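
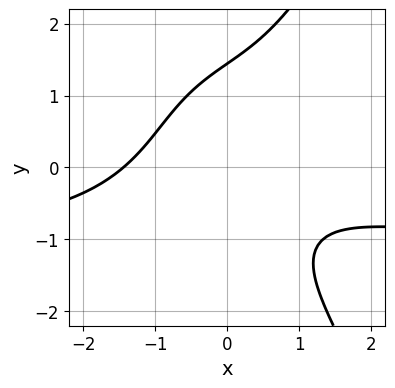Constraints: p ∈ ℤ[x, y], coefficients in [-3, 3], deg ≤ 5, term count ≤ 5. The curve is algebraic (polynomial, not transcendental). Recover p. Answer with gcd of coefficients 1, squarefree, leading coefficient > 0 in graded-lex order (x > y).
x^3*y + x^3 - y^3 + 3*x*y + 3

The degree is 4 — no degree-3 curve has this shape.
Putting this together gives p.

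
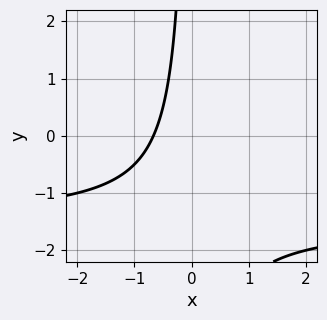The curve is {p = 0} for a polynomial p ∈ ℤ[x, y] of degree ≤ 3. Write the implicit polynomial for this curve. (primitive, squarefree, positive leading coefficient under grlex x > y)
First, deg p = 2. A generic line meets the curve in up to 2 points.
Next, against the integer gridlines: it misses every integer gridline on the y-axis.
Finally, fitting integer coefficients to these (and the overall shape) gives p.

2*x*y + 3*x + 2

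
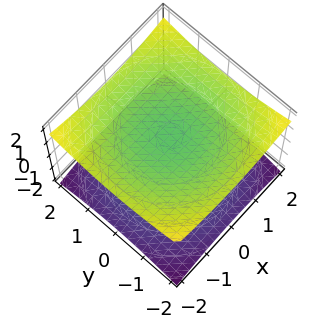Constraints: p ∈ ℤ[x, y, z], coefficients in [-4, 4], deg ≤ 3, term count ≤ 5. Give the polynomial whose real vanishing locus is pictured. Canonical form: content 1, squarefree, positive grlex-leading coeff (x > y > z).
x^2 + y^2 - 3*z^2 + 3

First, there are 2 components.
Next, the degree is 2 — two sheets facing apart; a quadric.
Then, symmetry: the z-axis is an axis of rotation, so x and y enter only as x² + y²; it's symmetric under z → −z, forcing even powers of z.
Next, observable constraints: the surface avoids every integer y-axis point in the box; no x-intercept at any integer in the box; the z-axis gridline crossings are at z ∈ {-1, 1}.
Finally, solving for integer coefficients yields p as stated.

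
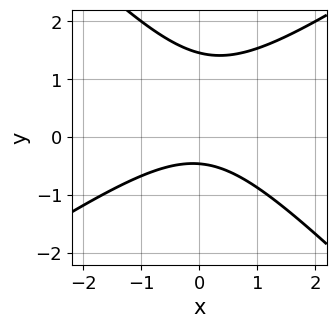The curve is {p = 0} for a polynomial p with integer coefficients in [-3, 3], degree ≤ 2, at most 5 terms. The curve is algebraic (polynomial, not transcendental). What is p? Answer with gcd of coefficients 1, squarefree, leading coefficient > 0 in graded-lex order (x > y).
The degree is 2 — no degree-1 curve has this shape.
Reading off the gridlines: it misses every integer gridline on the x-axis.
Fitting integer coefficients to these (and the overall shape) gives p.

2*x^2 - x*y - 3*y^2 + 3*y + 2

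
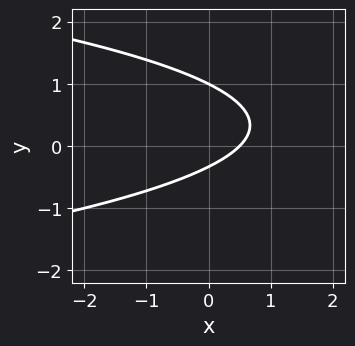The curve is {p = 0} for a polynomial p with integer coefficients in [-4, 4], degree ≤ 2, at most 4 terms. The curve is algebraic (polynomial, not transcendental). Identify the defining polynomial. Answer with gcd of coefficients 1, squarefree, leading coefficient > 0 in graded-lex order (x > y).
3*y^2 + 2*x - 2*y - 1

1. The degree is 2 — no degree-1 curve has this shape.
2. From the visible intercepts: it meets the y-axis at y = 1 (among the integer gridlines).
3. Solving for integer coefficients yields p as stated.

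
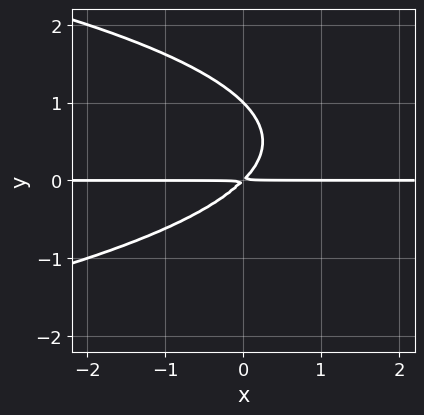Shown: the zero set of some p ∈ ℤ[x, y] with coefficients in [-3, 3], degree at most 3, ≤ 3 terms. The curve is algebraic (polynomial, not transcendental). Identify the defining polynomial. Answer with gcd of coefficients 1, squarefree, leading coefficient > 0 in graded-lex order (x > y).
y^3 + x*y - y^2

1. deg p = 3. A generic line meets the curve in up to 3 points.
2. From the axis intercepts and sections: every point of the x-axis in the box is on the curve; it meets the y-axis at y = 1 (among the integer gridlines).
3. Putting this together gives p.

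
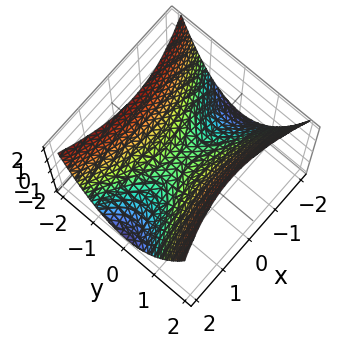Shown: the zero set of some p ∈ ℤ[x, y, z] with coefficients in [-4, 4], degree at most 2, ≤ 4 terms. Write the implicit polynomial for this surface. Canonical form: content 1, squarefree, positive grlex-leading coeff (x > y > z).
x^2 - 3*y^2 + 3*z

First, degree: a hyperbolic paraboloid; a quadric, so deg p = 2.
Then, symmetries: the y ↦ −y reflection is a symmetry, so y appears only in even powers; it's symmetric under x → −x, forcing even powers of x.
Next, from the visible intercepts: it crosses the x-axis at the gridline x = 0; it meets the y-axis at y = 0 (among the integer gridlines); one z-axis crossing is at z = 0.
Finally, these observations pin down the coefficients.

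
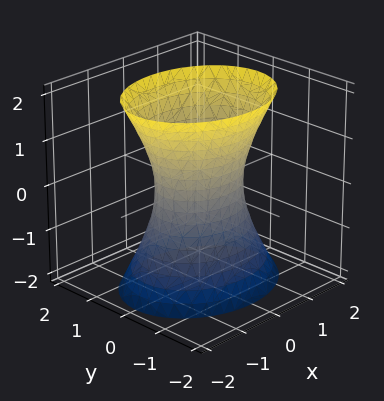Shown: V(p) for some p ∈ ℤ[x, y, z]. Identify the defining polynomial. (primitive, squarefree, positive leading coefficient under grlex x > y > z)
First, the degree is 2 — an hourglass — one-sheet hyperboloid; a quadric.
Then, symmetries: the y ↦ −y reflection is a symmetry, so y appears only in even powers; the z ↦ −z reflection is a symmetry, so z appears only in even powers; it's symmetric under x → −x, forcing even powers of x.
Then, against the integer gridlines: no z-intercept at any integer in the box; among the integer gridlines, it crosses the x-axis at x ∈ {-1, 1}.
Finally, together with the visible shape, these determine p as stated.

2*x^2 + 3*y^2 - z^2 - 2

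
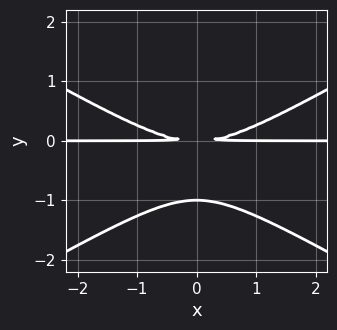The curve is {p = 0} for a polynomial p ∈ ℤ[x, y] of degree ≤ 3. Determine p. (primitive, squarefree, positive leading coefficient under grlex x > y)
x^2*y - 3*y^3 - 3*y^2

1. Degree: the shape is more complex than any degree-2 curve, so deg p = 3.
2. Symmetries: the x ↦ −x reflection is a symmetry, so x appears only in even powers.
3. Observable constraints: every point of the x-axis in the box is on the curve; it meets the y-axis at y = -1 (among the integer gridlines).
4. Assembling these constraints gives the stated polynomial.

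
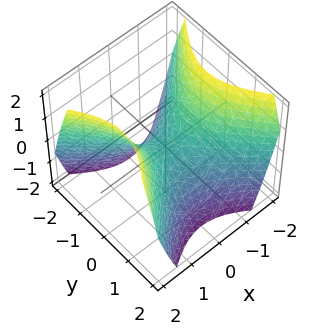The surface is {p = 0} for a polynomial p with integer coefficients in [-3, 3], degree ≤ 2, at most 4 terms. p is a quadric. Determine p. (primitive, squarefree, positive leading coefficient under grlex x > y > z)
x^2 - y^2 - z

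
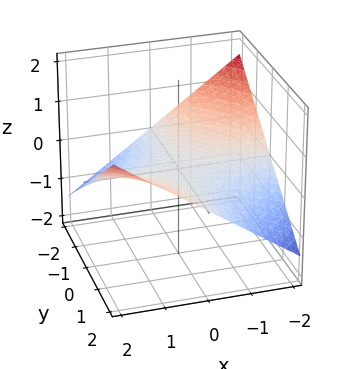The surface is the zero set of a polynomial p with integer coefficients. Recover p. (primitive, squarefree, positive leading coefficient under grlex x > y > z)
(a) deg p = 2. A hyperbolic paraboloid; a quadric.
(b) Reading off the gridlines: it crosses the z-axis at the gridline z = 0; every point of the y-axis in the box is on the surface; every point of the x-axis in the box is on the surface.
(c) Together with the visible shape, these determine p as stated.

x*y - 3*z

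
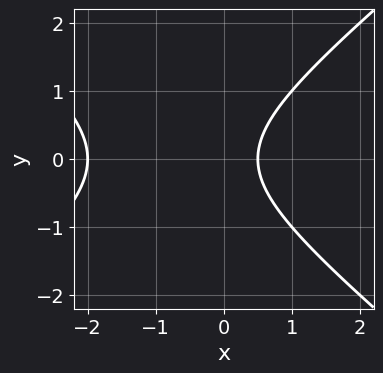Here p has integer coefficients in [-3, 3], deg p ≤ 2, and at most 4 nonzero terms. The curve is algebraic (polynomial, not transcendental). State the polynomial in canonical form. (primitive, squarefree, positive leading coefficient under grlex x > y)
First, the degree is 2 — a generic line meets the curve in up to 2 points.
Next, symmetries: it's symmetric under y → −y, forcing even powers of y.
Then, from the visible intercepts: no y-intercept at any integer in the box; it meets the x-axis at x = -2 (among the integer gridlines).
Finally, the integer polynomial consistent with all of this is the stated p.

2*x^2 - 3*y^2 + 3*x - 2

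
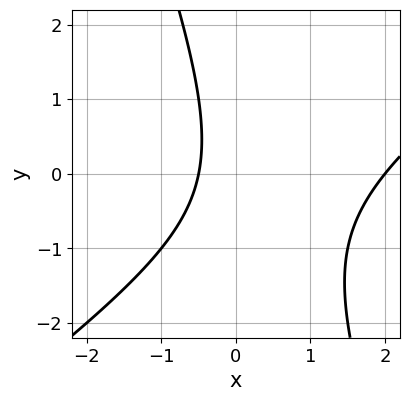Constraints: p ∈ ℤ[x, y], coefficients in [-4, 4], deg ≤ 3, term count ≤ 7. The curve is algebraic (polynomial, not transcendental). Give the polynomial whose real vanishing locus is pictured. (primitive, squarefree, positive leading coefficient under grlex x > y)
2*x^2 - 2*x*y - y^2 - 3*x - 2

First, deg p = 2. A generic line meets the curve in up to 2 points.
Then, checking where it meets the axes: it misses every integer gridline on the y-axis; it crosses the x-axis at the gridline x = 2.
Finally, assembling these constraints gives the stated polynomial.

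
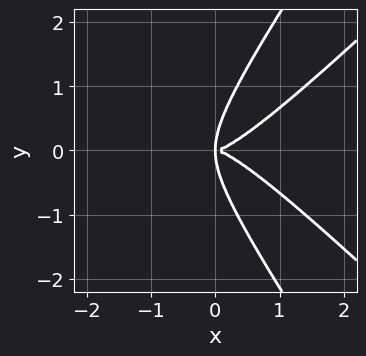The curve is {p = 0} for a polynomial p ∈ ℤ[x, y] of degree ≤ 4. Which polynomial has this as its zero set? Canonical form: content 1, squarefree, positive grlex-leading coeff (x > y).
2*x^4 - 3*x^2*y^2 + y^4 - 2*x*y^2

First, the degree is 4 — no degree-3 curve has this shape.
Next, symmetries: mirror symmetry y ↦ −y ⇒ only even powers of y.
Finally, together with the visible shape, these determine p as stated.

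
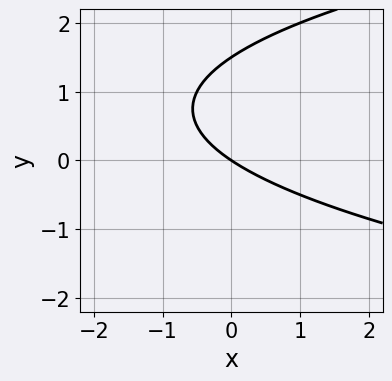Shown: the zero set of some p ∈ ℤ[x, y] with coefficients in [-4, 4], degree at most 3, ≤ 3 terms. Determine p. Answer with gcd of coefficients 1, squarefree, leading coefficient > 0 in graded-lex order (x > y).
2*y^2 - 2*x - 3*y

The degree is 2 — no degree-1 curve has this shape.
Reading off the gridlines: it meets the y-axis at y = 0 (among the integer gridlines); it crosses the x-axis at the gridline x = 0.
Putting this together gives p.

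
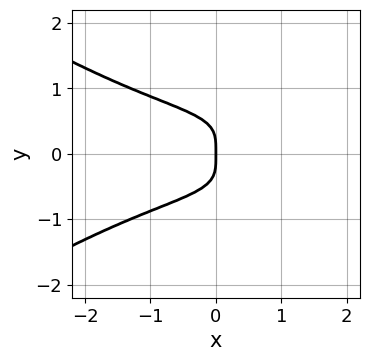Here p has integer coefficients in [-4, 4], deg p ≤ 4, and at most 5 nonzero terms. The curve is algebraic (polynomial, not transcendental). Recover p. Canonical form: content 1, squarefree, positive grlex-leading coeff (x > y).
Degree: the shape is more complex than any degree-3 curve, so deg p = 4.
Symmetries: it's symmetric under y → −y, forcing even powers of y.
Reading off the gridlines: it crosses the y-axis at the gridline y = 0; one x-axis crossing is at x = 0.
Matching integer coefficients to the picture gives p.

x^2*y^2 - 3*y^4 - x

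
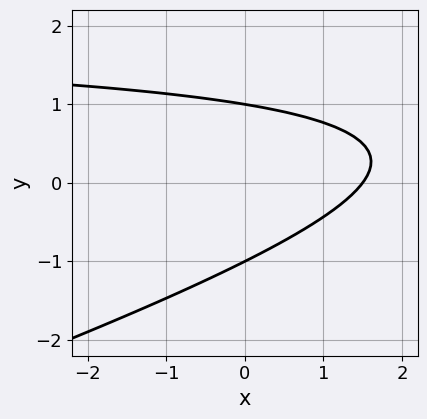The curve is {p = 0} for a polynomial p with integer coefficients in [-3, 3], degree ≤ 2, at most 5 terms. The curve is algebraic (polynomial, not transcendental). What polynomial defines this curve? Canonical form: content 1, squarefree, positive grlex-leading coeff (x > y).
x*y - 3*y^2 - 2*x + 3

1. deg p = 2. No degree-1 curve has this shape.
2. From the visible intercepts: the y-axis gridline crossings are at y ∈ {-1, 1}.
3. Assembling these constraints gives the stated polynomial.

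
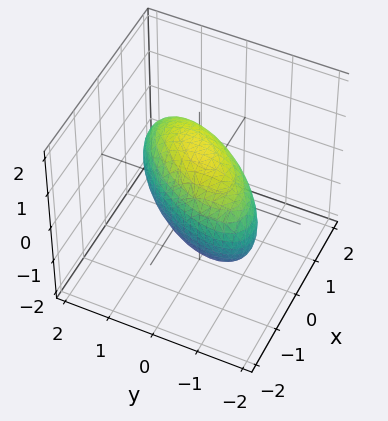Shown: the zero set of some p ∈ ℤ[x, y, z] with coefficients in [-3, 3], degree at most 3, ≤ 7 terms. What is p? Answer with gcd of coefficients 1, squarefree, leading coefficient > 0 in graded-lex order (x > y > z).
3*x^2 - 3*x*y + 2*y^2 + 2*z^2 - 3

(a) The degree is 2 — the shape is more complex than any degree-1 surface.
(b) From the axis intercepts and sections: among the integer gridlines, it crosses the x-axis at x ∈ {-1, 1}.
(c) Solving for integer coefficients yields p as stated.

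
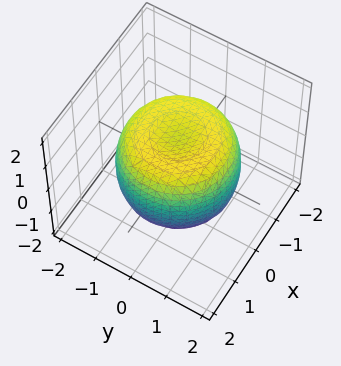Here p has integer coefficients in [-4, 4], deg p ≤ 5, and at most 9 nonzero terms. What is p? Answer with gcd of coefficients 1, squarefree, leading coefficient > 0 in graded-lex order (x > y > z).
2*x^4 + 4*x^2*y^2 + 2*y^4 - 3*x^2 - 3*y^2 + 3*z^2 - 3

1. The degree is 4 — no degree-3 surface has this shape.
2. By symmetry, the z-axis is an axis of rotation, so x and y enter only as x² + y².
3. Observable constraints: the z-axis gridline crossings are at z ∈ {-1, 1}; a circular section at z = 0 has radius between 1 and 2.
4. Assembling these constraints gives the stated polynomial.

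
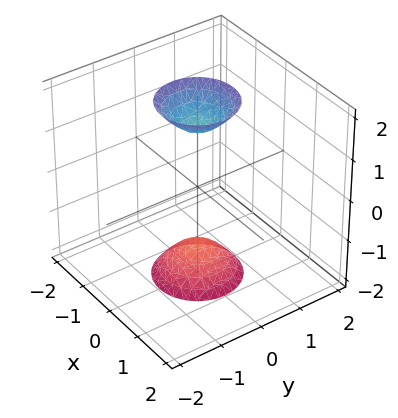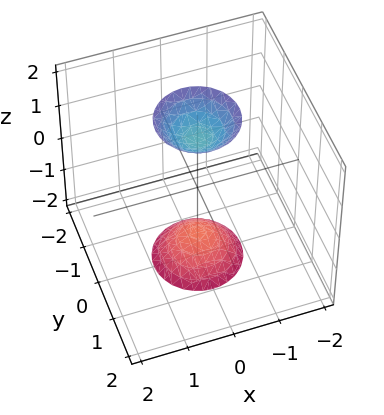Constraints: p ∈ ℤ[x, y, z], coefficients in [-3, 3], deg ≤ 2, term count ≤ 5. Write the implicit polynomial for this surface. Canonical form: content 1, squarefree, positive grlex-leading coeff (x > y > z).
First, I count 2 distinct pieces. Treating them together as one polynomial.
Next, degree: two sheets facing apart; a quadric, so deg p = 2.
Then, symmetries: mirror symmetry z ↦ −z ⇒ only even powers of z; rotational symmetry about the z-axis ⇒ p depends on x, y only through x² + y².
Next, observable constraints: a circular section at z = 2 has radius between 0 and 1; no x-intercept at any integer in the box.
Finally, putting this together gives p.

3*x^2 + 3*y^2 - z^2 + 2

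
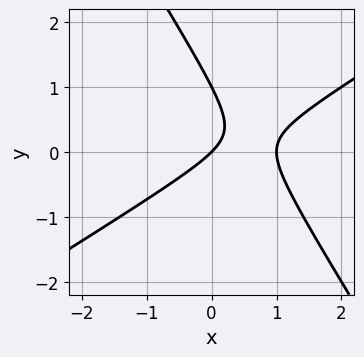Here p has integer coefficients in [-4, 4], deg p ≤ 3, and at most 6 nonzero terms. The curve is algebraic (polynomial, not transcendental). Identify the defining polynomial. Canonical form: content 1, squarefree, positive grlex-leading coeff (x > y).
(a) The degree is 2 — no degree-1 curve has this shape.
(b) Against the integer gridlines: the x-axis gridline crossings are at x ∈ {0, 1}; the y-axis gridline crossings are at y ∈ {0, 1}.
(c) Solving for integer coefficients yields p as stated.

x^2 - x*y - y^2 - x + y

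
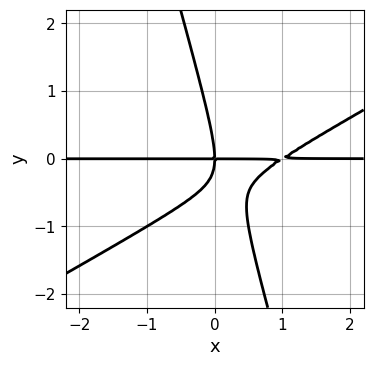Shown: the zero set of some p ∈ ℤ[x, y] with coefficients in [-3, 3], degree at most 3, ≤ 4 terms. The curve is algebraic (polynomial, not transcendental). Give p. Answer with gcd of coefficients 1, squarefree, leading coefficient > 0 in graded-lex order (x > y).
First, the degree is 3 — the shape is more complex than any degree-2 curve.
Next, against the integer gridlines: every point of the x-axis in the box is on the curve; one y-axis crossing is at y = 0.
Finally, assembling these constraints gives the stated polynomial.

2*x^2*y - 3*x*y^2 - y^3 - 2*x*y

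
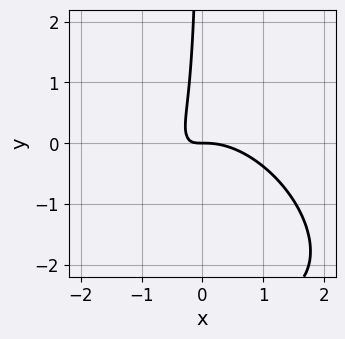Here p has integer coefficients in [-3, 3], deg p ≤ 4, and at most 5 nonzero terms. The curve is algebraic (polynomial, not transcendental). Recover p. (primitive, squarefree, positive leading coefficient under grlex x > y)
2*x^3 + 2*x^2*y + 2*x*y^2 + 3*x*y + y

First, the degree is 3 — the shape is more complex than any degree-2 curve.
Then, observable constraints: one x-axis crossing is at x = 0; one y-axis crossing is at y = 0.
Finally, these observations pin down the coefficients.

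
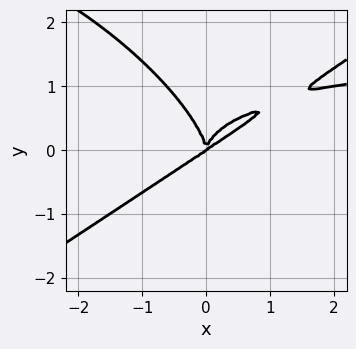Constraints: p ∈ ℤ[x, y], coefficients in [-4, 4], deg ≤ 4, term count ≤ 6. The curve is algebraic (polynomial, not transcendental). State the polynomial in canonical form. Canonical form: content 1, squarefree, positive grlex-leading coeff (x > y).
(a) Degree: no degree-3 curve has this shape, so deg p = 4.
(b) Checking where it meets the axes: one y-axis crossing is at y = 0; it meets the x-axis at x = 0 (among the integer gridlines).
(c) Solving for integer coefficients yields p as stated.

x^3*y - x*y^3 - 2*y^4 - 2*x^3 + 3*x^2*y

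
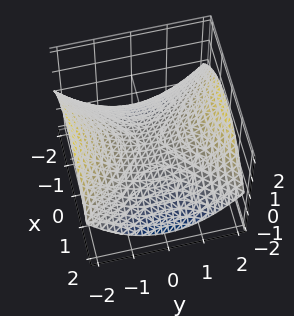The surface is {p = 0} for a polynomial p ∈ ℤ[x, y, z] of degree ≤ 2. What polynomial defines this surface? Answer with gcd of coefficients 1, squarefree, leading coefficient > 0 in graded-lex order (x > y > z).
First, deg p = 2. A hyperbolic paraboloid; a quadric.
Then, symmetries: mirror symmetry y ↦ −y ⇒ only even powers of y; mirror symmetry x ↦ −x ⇒ only even powers of x.
Then, observable constraints: it crosses the y-axis at the gridline y = 0; it crosses the z-axis at the gridline z = 0; it meets the x-axis at x = 0 (among the integer gridlines).
Finally, putting this together gives p.

x^2 - y^2 + 3*z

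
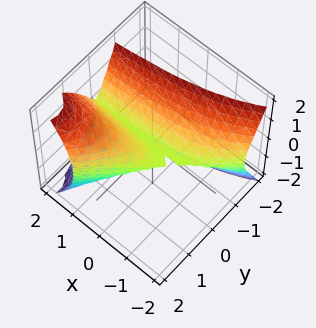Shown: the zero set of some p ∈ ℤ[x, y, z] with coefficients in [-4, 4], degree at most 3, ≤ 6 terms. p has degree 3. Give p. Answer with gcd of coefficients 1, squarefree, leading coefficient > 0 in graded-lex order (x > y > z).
3*x*y^2 - 3*y^3 + 3*y^2 - 2*z^2

(a) Degree: a generic line meets the surface in up to 3 points, so deg p = 3.
(b) Reading off the gridlines: the visible x-axis segment lies entirely on the surface; among the integer gridlines, it crosses the y-axis at y ∈ {0, 1}; it meets the z-axis at z = 0 (among the integer gridlines).
(c) These observations pin down the coefficients.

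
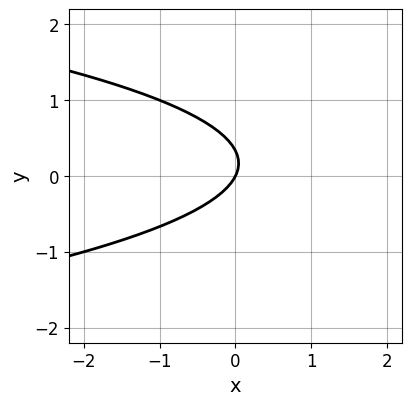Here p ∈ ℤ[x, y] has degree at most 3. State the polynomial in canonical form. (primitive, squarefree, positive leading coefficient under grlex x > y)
3*y^2 + 2*x - y

(a) The degree is 2 — the shape is more complex than any degree-1 curve.
(b) Against the integer gridlines: it meets the y-axis at y = 0 (among the integer gridlines); it meets the x-axis at x = 0 (among the integer gridlines).
(c) Assembling these constraints gives the stated polynomial.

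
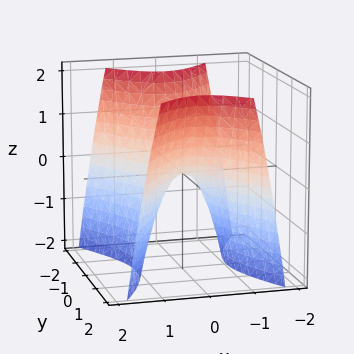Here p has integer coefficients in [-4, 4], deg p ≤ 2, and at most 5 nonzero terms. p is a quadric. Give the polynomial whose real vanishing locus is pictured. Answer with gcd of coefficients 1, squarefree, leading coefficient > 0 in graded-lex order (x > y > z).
2*x^2 - y^2 + z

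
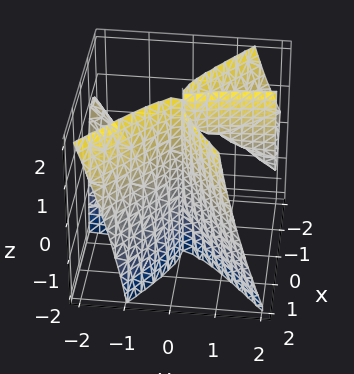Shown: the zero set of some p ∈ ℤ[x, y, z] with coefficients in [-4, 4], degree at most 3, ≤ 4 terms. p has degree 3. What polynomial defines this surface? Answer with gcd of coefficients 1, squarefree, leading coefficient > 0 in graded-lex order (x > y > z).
2*x^3 - 3*x*y^2 - 2*x*y*z - 2*y^2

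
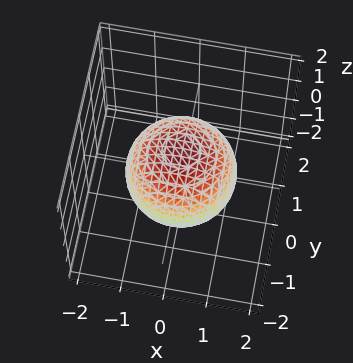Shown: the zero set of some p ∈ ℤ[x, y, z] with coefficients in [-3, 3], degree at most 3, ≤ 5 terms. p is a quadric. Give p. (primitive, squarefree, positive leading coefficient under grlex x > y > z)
2*x^2 + 2*y^2 + 2*z^2 - 3

(a) The degree is 2 — bounded and convex; a quadric.
(b) Symmetries: the z ↦ −z reflection is a symmetry, so z appears only in even powers; the surface is invariant under rotation about z: p = q(x² + y², z).
(c) From the visible intercepts: a circular section at z = 0 has radius between 1 and 2.
(d) These observations pin down the coefficients.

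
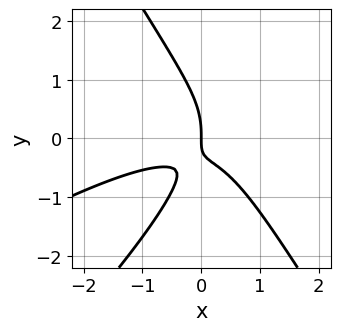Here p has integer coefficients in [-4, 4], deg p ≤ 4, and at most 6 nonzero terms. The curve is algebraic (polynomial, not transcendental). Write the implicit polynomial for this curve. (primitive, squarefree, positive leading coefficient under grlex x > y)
x^3 - 2*x^2*y + y^3 + 2*x*y + x

1. The degree is 3 — no degree-2 curve has this shape.
2. Against the integer gridlines: it crosses the y-axis at the gridline y = 0; it crosses the x-axis at the gridline x = 0.
3. The integer polynomial consistent with all of this is the stated p.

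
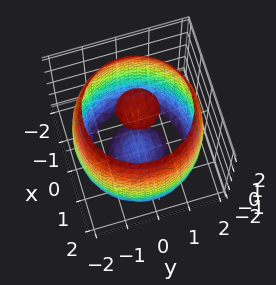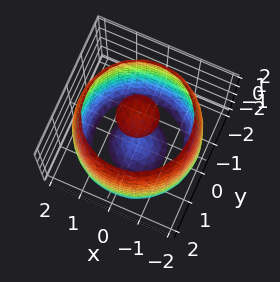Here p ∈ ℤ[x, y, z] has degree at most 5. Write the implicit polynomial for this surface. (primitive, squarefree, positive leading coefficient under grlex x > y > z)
x^4 + 2*x^2*y^2 + y^4 - 3*x^2 - 3*y^2 + z^2 - 3

1. I count 3 distinct pieces. Treating them together as one polynomial.
2. deg p = 4. The shape is more complex than any degree-3 surface.
3. Symmetries: the z-axis is an axis of rotation, so x and y enter only as x² + y².
4. From the axis intercepts and sections: a circular section at z = 0 has radius between 1 and 2.
5. The integer polynomial consistent with all of this is the stated p.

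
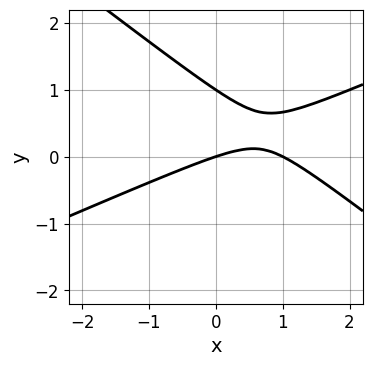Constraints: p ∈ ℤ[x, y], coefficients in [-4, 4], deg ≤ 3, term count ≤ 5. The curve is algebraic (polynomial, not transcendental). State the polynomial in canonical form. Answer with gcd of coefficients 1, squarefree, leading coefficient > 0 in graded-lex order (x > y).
x^2 - x*y - 3*y^2 - x + 3*y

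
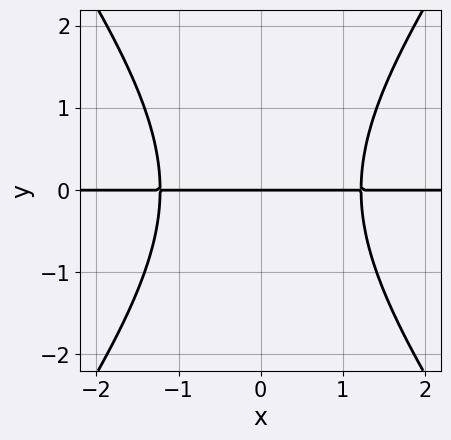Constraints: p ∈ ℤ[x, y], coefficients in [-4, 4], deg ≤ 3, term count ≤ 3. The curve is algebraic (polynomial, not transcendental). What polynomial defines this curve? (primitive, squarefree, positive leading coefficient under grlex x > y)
(a) The degree is 3 — a generic line meets the curve in up to 3 points.
(b) Symmetries: mirror symmetry x ↦ −x ⇒ only even powers of x.
(c) From the visible intercepts: one y-axis crossing is at y = 0; every point of the x-axis in the box is on the curve.
(d) The integer polynomial consistent with all of this is the stated p.

2*x^2*y - y^3 - 3*y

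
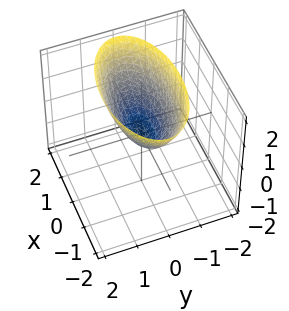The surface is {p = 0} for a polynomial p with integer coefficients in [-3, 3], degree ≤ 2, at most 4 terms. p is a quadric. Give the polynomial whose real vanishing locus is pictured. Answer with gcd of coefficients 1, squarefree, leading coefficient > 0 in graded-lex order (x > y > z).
1. Degree: a single bowl opening along one axis; a quadric, so deg p = 2.
2. Symmetries: mirror symmetry y ↦ −y ⇒ only even powers of y; the x ↦ −x reflection is a symmetry, so x appears only in even powers.
3. From the axis intercepts and sections: it crosses the y-axis at the gridline y = 0; it crosses the x-axis at the gridline x = 0; one z-axis crossing is at z = 0.
4. These observations pin down the coefficients.

x^2 + 3*y^2 - 2*z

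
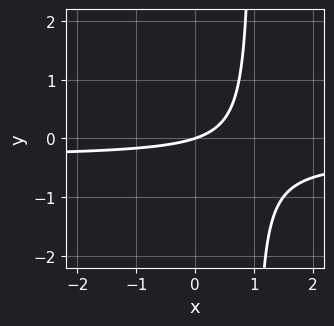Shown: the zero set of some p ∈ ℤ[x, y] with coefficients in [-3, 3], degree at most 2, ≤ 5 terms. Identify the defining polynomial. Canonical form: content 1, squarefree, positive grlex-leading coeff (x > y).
3*x*y + x - 3*y

First, degree: the shape is more complex than any degree-1 curve, so deg p = 2.
Next, checking where it meets the axes: it crosses the y-axis at the gridline y = 0; it crosses the x-axis at the gridline x = 0.
Finally, putting this together gives p.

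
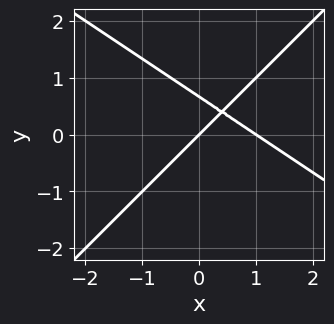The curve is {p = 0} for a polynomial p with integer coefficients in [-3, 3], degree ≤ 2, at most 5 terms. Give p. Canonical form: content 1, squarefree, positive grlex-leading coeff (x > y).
2*x^2 + x*y - 3*y^2 - 2*x + 2*y

First, deg p = 2. No degree-1 curve has this shape.
Next, reading off the gridlines: it meets the y-axis at y = 0 (among the integer gridlines); among the integer gridlines, it crosses the x-axis at x ∈ {0, 1}.
Finally, these observations pin down the coefficients.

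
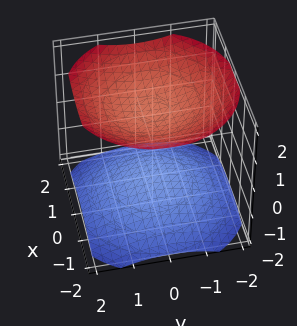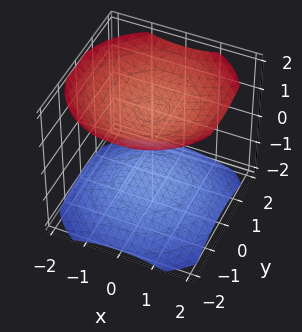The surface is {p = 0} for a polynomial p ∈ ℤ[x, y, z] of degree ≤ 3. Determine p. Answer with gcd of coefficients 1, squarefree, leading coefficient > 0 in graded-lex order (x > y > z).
There are 2 components.
The degree is 2 — no degree-1 surface has this shape.
Symmetries: rotational symmetry about the z-axis ⇒ p depends on x, y only through x² + y².
Reading off the gridlines: it misses every integer gridline on the y-axis; it misses every integer gridline on the x-axis.
The integer polynomial consistent with all of this is the stated p.

x^2 + y^2 - 2*z^2 + 3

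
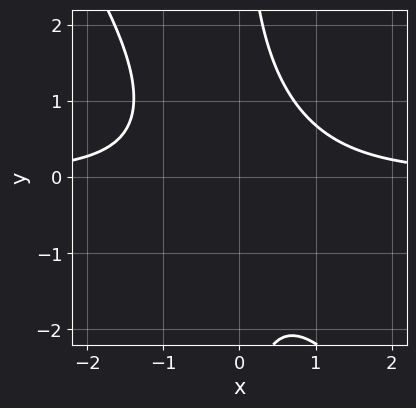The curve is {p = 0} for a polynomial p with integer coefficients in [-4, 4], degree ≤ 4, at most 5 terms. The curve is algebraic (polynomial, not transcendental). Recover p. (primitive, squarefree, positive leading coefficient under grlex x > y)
First, degree: no degree-2 curve has this shape, so deg p = 3.
Then, against the integer gridlines: it misses every integer gridline on the x-axis; the curve avoids every integer y-axis point in the box.
Finally, matching integer coefficients to the picture gives p.

3*x^2*y + 2*x*y^2 - 3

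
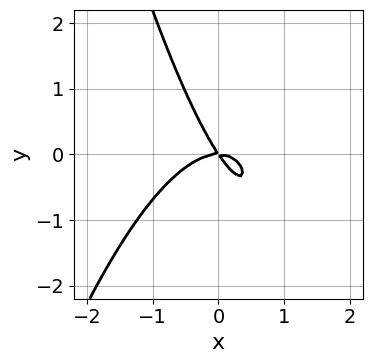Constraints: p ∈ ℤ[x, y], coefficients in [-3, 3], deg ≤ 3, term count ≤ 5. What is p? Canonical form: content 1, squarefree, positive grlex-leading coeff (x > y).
3*x^3 + 3*x*y + 2*y^2

First, deg p = 3.
Next, against the integer gridlines: it crosses the y-axis at the gridline y = 0; it crosses the x-axis at the gridline x = 0.
Finally, solving for integer coefficients yields p as stated.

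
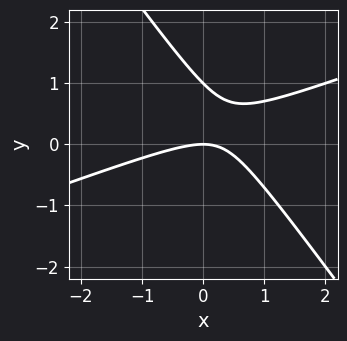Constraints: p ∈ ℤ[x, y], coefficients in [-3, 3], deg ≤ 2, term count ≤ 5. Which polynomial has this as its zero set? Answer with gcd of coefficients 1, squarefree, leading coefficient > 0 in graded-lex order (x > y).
x^2 - 2*x*y - 2*y^2 + 2*y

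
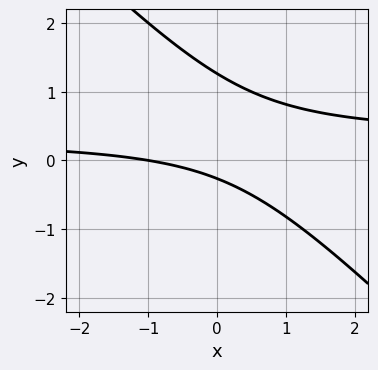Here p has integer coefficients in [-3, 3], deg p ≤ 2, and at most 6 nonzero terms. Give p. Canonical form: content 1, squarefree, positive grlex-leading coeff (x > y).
3*x*y + 3*y^2 - x - 3*y - 1

deg p = 2. A generic line meets the curve in up to 2 points.
Reading off the gridlines: it crosses the x-axis at the gridline x = -1.
The integer polynomial consistent with all of this is the stated p.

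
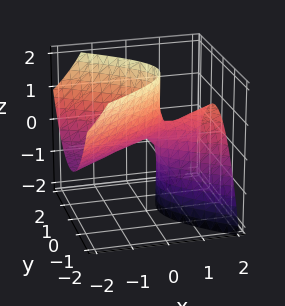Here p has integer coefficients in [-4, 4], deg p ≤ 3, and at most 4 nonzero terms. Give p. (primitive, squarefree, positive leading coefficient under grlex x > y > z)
x^2 - 3*x*z - 3*y^2 + z

(a) deg p = 2. The shape is more complex than any degree-1 surface.
(b) From the axis intercepts and sections: one x-axis crossing is at x = 0; it crosses the y-axis at the gridline y = 0; it crosses the z-axis at the gridline z = 0.
(c) Matching integer coefficients to the picture gives p.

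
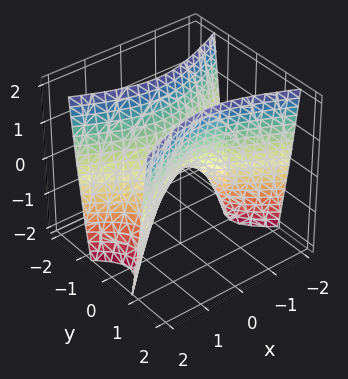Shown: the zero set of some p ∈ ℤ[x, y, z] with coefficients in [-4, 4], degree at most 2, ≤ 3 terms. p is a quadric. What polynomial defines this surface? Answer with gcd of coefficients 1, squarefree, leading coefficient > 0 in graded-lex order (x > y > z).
x^2 - 3*y^2 + z

Degree: a saddle surface; a quadric, so deg p = 2.
Symmetries: mirror symmetry x ↦ −x ⇒ only even powers of x; it's symmetric under y → −y, forcing even powers of y.
Checking where it meets the axes: one x-axis crossing is at x = 0; it meets the z-axis at z = 0 (among the integer gridlines); one y-axis crossing is at y = 0.
These observations pin down the coefficients.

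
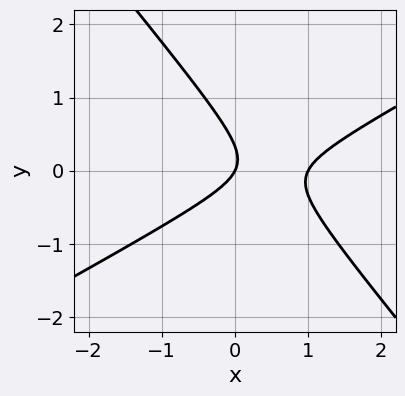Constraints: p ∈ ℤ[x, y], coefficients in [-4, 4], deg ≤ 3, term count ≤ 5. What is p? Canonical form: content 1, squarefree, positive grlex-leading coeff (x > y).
2*x^2 - 2*x*y - 3*y^2 - 2*x + y

(a) The degree is 2 — the shape is more complex than any degree-1 curve.
(b) From the visible intercepts: one y-axis crossing is at y = 0; the x-axis gridline crossings are at x ∈ {0, 1}.
(c) Matching integer coefficients to the picture gives p.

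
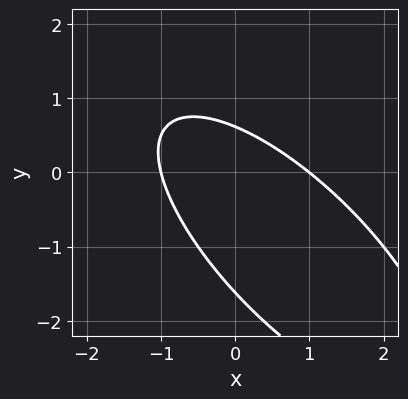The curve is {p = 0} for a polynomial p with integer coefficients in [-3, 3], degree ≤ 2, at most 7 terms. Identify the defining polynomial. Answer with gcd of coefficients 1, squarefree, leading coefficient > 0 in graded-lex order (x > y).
2*x^2 + 3*x*y + 2*y^2 + 2*y - 2

(a) Degree: a generic line meets the curve in up to 2 points, so deg p = 2.
(b) Observable constraints: among the integer gridlines, it crosses the x-axis at x ∈ {-1, 1}.
(c) Solving for integer coefficients yields p as stated.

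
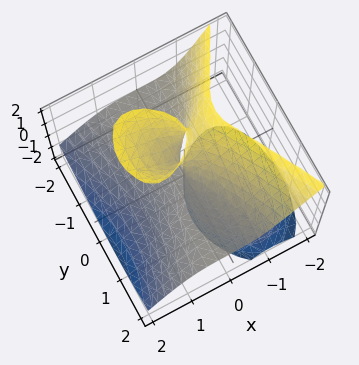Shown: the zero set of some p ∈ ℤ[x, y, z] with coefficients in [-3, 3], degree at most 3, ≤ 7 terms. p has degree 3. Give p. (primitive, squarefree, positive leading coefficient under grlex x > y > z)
3*x^3 - 2*x*z^2 + 2*y^2*z + y*z^2 + 2*x*z

First, there are 2 components. Treating them together as one polynomial.
Then, deg p = 3. A generic line meets the surface in up to 3 points.
Then, reading off the gridlines: it crosses the x-axis at the gridline x = 0; the visible z-axis segment lies entirely on the surface.
Finally, matching integer coefficients to the picture gives p. Check: (0, -2, 0) on the y-axis lies on the surface, and p(0, -2, 0) = 0. ✓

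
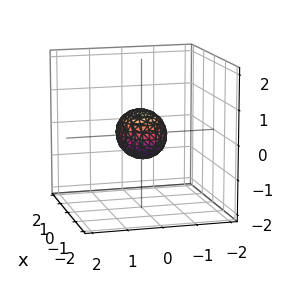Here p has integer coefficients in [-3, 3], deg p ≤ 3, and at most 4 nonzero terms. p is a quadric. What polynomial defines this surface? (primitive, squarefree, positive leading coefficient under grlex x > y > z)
The degree is 2 — bounded and convex; a quadric.
Symmetries: the z ↦ −z reflection is a symmetry, so z appears only in even powers; the x ↦ −x reflection is a symmetry, so x appears only in even powers; mirror symmetry y ↦ −y ⇒ only even powers of y.
Observable constraints: among the integer gridlines, it crosses the x-axis at x ∈ {-1, 1}.
Assembling these constraints gives the stated polynomial.

x^2 + 2*y^2 + 2*z^2 - 1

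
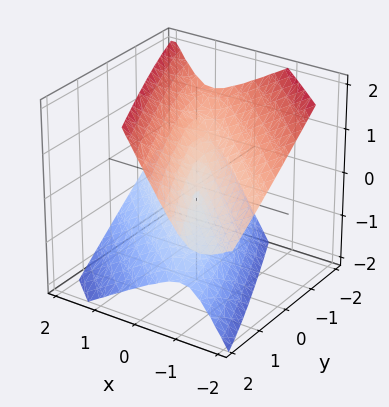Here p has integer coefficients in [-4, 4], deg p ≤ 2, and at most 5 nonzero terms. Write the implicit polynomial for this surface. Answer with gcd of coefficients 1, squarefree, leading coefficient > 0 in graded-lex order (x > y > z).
2*x^2 + 3*x*y + 2*x*z + y^2 - 2*z^2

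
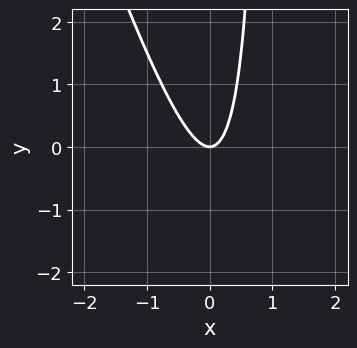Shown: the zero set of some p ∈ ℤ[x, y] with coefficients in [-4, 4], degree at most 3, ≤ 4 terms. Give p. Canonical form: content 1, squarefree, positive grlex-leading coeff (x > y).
1. The degree is 2 — the shape is more complex than any degree-1 curve.
2. From the axis intercepts and sections: it crosses the y-axis at the gridline y = 0; it meets the x-axis at x = 0 (among the integer gridlines).
3. Matching integer coefficients to the picture gives p.

3*x^2 + x*y - y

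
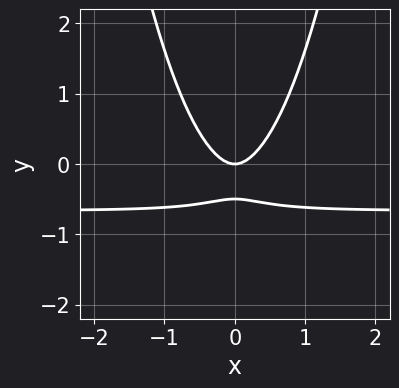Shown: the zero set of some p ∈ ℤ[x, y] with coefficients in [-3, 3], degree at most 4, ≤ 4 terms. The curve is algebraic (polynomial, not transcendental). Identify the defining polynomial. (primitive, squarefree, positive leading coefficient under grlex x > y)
(a) deg p = 3. The shape is more complex than any degree-2 curve.
(b) Symmetries: it's symmetric under x → −x, forcing even powers of x.
(c) Checking where it meets the axes: one y-axis crossing is at y = 0; one x-axis crossing is at x = 0.
(d) Assembling these constraints gives the stated polynomial.

3*x^2*y + 2*x^2 - 2*y^2 - y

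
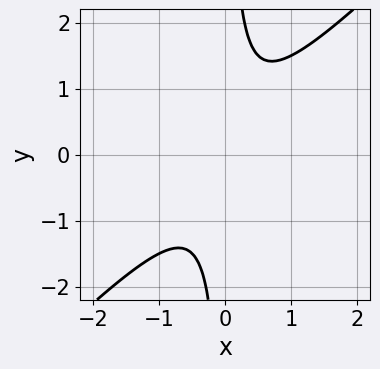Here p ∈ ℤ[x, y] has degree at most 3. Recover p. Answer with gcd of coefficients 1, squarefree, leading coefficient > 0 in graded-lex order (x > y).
(a) deg p = 2. The shape is more complex than any degree-1 curve.
(b) From the axis intercepts and sections: it misses every integer gridline on the y-axis; the curve avoids every integer x-axis point in the box.
(c) Solving for integer coefficients yields p as stated.

2*x^2 - 2*x*y + 1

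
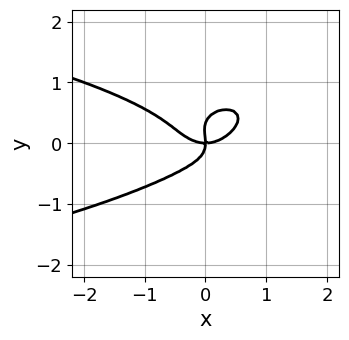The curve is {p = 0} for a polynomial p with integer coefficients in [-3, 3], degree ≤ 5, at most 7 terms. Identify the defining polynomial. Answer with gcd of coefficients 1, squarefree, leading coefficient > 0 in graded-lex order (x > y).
x^2*y^2 + 3*y^4 + x^3 - y^3 - x*y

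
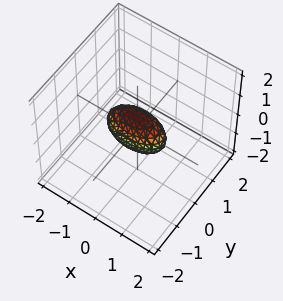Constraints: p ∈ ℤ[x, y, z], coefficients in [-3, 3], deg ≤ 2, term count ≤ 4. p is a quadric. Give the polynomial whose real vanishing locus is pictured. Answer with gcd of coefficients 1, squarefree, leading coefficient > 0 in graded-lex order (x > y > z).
1. deg p = 2. Bounded and convex; a quadric.
2. Symmetries: the x ↦ −x reflection is a symmetry, so x appears only in even powers; mirror symmetry y ↦ −y ⇒ only even powers of y; the z ↦ −z reflection is a symmetry, so z appears only in even powers.
3. Checking where it meets the axes: the x-axis gridline crossings are at x ∈ {-1, 1}.
4. Matching integer coefficients to the picture gives p.

x^2 + 3*y^2 + 2*z^2 - 1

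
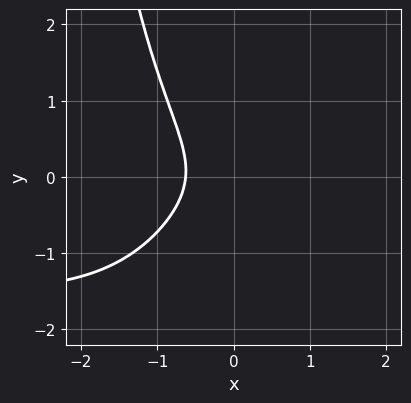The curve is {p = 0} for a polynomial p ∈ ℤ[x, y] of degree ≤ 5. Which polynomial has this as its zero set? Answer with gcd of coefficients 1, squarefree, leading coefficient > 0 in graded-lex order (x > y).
1. The degree is 4 — the shape is more complex than any degree-3 curve.
2. Checking where it meets the axes: the curve avoids every integer y-axis point in the box.
3. Together with the visible shape, these determine p as stated.

2*x^3*y + 3*x^3 + 3*y^2 + 2*x + 2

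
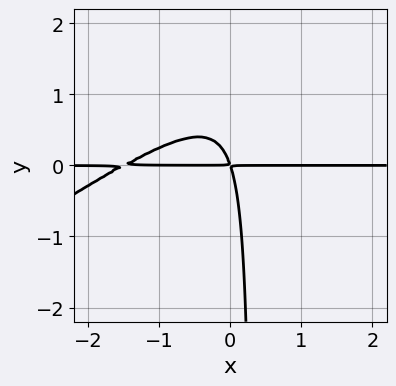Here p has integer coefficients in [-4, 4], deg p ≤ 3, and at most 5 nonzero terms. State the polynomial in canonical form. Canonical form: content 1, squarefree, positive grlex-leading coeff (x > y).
2*x^2*y - 3*x*y^2 + 3*x*y + y^2

deg p = 3. A generic line meets the curve in up to 3 points.
From the axis intercepts and sections: every point of the x-axis in the box is on the curve.
The integer polynomial consistent with all of this is the stated p.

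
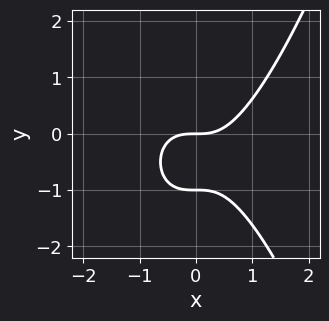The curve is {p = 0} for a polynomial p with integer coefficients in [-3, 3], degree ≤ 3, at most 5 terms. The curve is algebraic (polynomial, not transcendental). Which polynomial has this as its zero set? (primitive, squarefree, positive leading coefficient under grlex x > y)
x^3 - y^2 - y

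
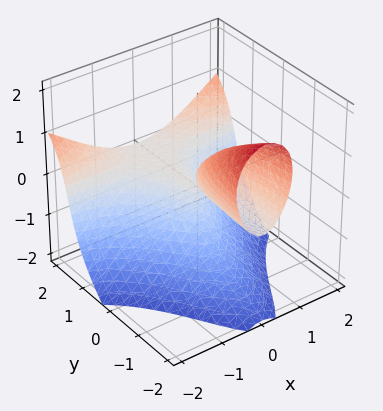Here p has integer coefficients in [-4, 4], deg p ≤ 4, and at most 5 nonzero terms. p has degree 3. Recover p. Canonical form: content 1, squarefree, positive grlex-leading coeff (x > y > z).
2*x^2*y - z^3 - 3*x^2 - 2*y*z

1. The picture has 2 separate pieces. They look like related sheets of one shape, so recover p as a whole.
2. deg p = 3. No degree-2 surface has this shape.
3. Observable constraints: every point of the y-axis in the box is on the surface; one x-axis crossing is at x = 0; it meets the z-axis at z = 0 (among the integer gridlines).
4. Fitting integer coefficients to these (and the overall shape) gives p.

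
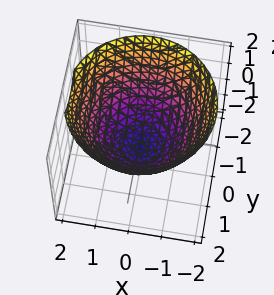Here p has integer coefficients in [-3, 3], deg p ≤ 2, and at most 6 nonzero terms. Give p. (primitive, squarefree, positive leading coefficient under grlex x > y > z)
(a) deg p = 2.
(b) Symmetries: the surface is invariant under rotation about z: p = q(x² + y², z).
(c) Against the integer gridlines: it crosses the z-axis at the gridline z = -1; a circular section at z = 1 has radius between 1 and 2.
(d) Fitting integer coefficients to these (and the overall shape) gives p.

2*x^2 + 2*y^2 - 3*z - 3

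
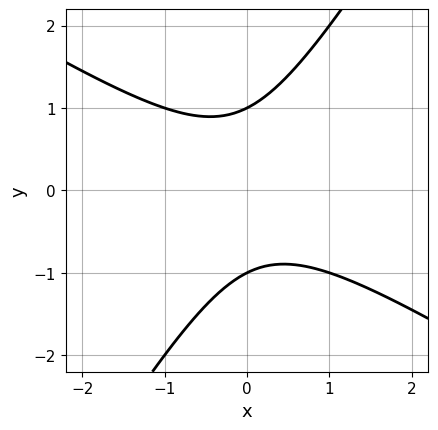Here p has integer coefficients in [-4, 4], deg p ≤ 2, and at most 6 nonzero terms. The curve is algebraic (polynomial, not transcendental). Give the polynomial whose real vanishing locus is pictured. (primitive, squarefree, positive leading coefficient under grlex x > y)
deg p = 2. A generic line meets the curve in up to 2 points.
Reading off the gridlines: the y-axis gridline crossings are at y ∈ {-1, 1}; it misses every integer gridline on the x-axis.
Matching integer coefficients to the picture gives p.

x^2 + x*y - y^2 + 1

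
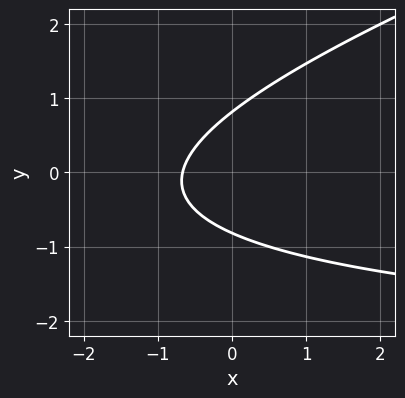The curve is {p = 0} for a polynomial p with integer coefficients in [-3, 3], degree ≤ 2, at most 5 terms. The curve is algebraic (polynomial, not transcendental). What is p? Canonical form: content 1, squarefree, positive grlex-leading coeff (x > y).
x*y - 3*y^2 + 3*x + 2

(a) deg p = 2. No degree-1 curve has this shape.
(b) Putting this together gives p.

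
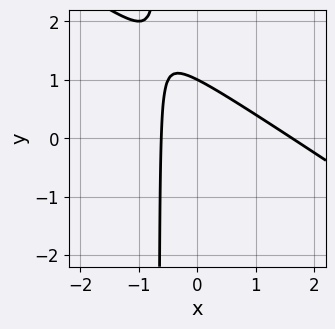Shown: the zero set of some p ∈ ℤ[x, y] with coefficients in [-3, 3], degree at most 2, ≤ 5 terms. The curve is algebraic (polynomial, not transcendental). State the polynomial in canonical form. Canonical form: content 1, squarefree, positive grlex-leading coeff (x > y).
2*x^2 + 3*x*y - 2*x + 2*y - 2

(a) The degree is 2 — a generic line meets the curve in up to 2 points.
(b) From the visible intercepts: it meets the y-axis at y = 1 (among the integer gridlines).
(c) The integer polynomial consistent with all of this is the stated p.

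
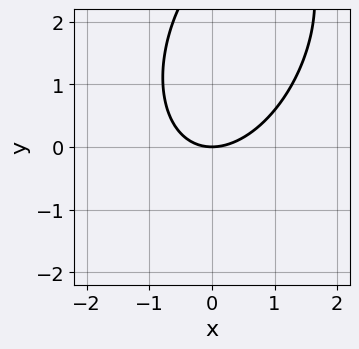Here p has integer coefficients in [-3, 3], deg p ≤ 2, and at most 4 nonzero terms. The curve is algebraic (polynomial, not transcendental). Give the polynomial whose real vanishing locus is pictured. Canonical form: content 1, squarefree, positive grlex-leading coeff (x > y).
First, deg p = 2. The shape is more complex than any degree-1 curve.
Next, against the integer gridlines: it crosses the x-axis at the gridline x = 0; it crosses the y-axis at the gridline y = 0.
Finally, fitting integer coefficients to these (and the overall shape) gives p.

2*x^2 - x*y + y^2 - 3*y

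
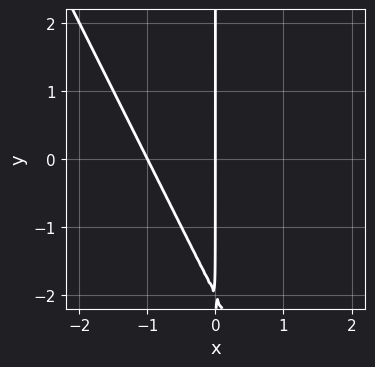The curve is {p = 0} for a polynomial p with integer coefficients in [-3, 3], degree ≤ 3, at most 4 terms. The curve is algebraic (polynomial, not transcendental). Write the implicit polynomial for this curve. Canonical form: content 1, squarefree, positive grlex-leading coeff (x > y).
2*x^2 + x*y + 2*x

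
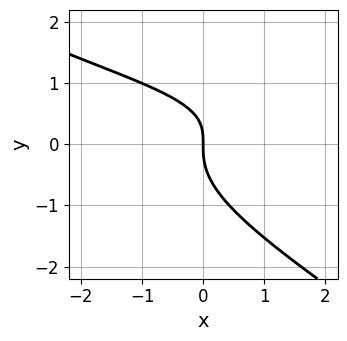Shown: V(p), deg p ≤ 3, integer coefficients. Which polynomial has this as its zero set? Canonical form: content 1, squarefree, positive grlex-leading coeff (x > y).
1. deg p = 3. The shape is more complex than any degree-2 curve.
2. From the axis intercepts and sections: one y-axis crossing is at y = 0; it meets the x-axis at x = 0 (among the integer gridlines).
3. Matching integer coefficients to the picture gives p.

2*x*y^2 + 3*y^3 - 2*x*y + 3*x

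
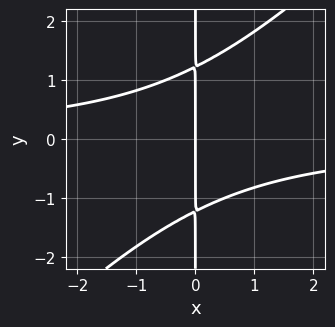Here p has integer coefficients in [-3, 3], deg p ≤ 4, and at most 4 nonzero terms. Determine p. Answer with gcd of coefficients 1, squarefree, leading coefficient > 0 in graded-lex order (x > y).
deg p = 3.
Observable constraints: every point of the y-axis in the box is on the curve; one x-axis crossing is at x = 0.
These observations pin down the coefficients.

2*x^2*y - 2*x*y^2 + 3*x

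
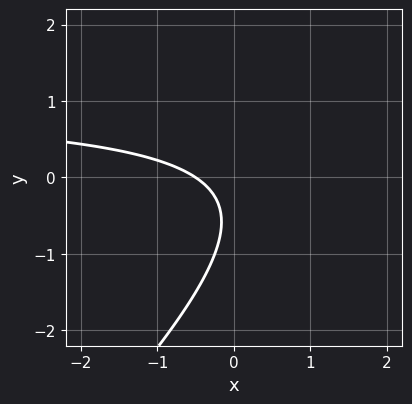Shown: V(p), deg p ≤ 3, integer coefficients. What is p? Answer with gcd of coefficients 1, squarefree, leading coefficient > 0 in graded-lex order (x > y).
2*x*y - 2*y^2 - 2*x - 2*y - 1

1. The degree is 2 — the shape is more complex than any degree-1 curve.
2. Observable constraints: it misses every integer gridline on the y-axis.
3. Together with the visible shape, these determine p as stated.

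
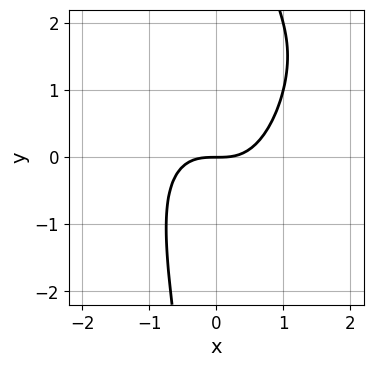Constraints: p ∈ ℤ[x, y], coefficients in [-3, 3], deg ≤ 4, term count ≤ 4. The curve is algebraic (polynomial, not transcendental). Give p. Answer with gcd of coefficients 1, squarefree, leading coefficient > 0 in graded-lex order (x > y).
x^3*y - 2*x^3 - x*y^2 + 2*y

1. The degree is 4 — the shape is more complex than any degree-3 curve.
2. From the axis intercepts and sections: it meets the x-axis at x = 0 (among the integer gridlines); it meets the y-axis at y = 0 (among the integer gridlines).
3. Matching integer coefficients to the picture gives p.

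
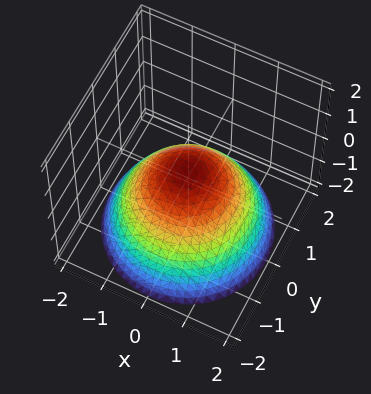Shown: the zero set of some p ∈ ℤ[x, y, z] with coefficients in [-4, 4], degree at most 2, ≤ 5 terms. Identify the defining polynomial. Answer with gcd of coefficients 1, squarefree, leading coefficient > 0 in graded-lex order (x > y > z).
2*x^2 + 2*y^2 + 3*z - 1

(a) The degree is 2 — the shape is more complex than any degree-1 surface.
(b) By symmetry, every cross-section ⟂ z is a circle, so x, y appear only via x² + y².
(c) Observable constraints: a circular section at z = 0 has radius between 0 and 1.
(d) The integer polynomial consistent with all of this is the stated p.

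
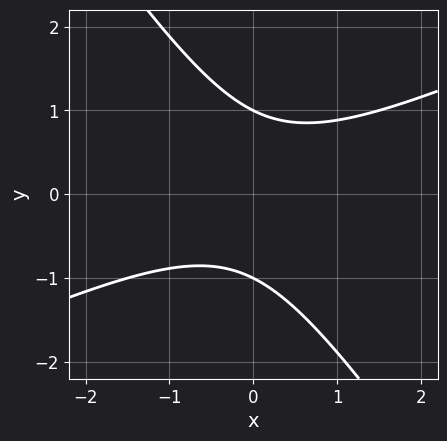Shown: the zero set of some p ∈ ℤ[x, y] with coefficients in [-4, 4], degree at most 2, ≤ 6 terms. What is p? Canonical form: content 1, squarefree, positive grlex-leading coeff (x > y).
Degree: the shape is more complex than any degree-1 curve, so deg p = 2.
Against the integer gridlines: the curve avoids every integer x-axis point in the box; among the integer gridlines, it crosses the y-axis at y ∈ {-1, 1}.
Solving for integer coefficients yields p as stated.

2*x^2 - 3*x*y - 3*y^2 + 3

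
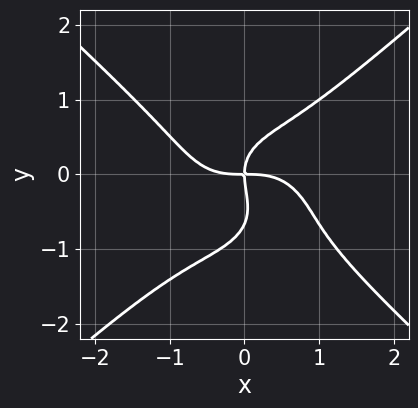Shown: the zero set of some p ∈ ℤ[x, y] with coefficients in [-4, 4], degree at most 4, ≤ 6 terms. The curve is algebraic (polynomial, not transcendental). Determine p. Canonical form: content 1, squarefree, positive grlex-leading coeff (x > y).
2*x^4 - 3*y^4 - 2*y^3 + 3*x*y

First, the degree is 4 — a generic line meets the curve in up to 4 points.
Next, from the visible intercepts: it meets the y-axis at y = 0 (among the integer gridlines); it crosses the x-axis at the gridline x = 0.
Finally, putting this together gives p.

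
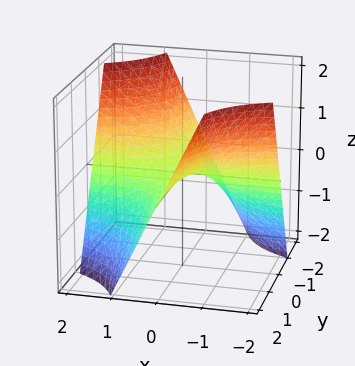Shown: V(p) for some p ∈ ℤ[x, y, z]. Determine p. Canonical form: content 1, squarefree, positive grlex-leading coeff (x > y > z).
x*y + z

deg p = 2.
From the visible intercepts: the visible y-axis segment lies entirely on the surface; one z-axis crossing is at z = 0; every point of the x-axis in the box is on the surface.
Fitting integer coefficients to these (and the overall shape) gives p.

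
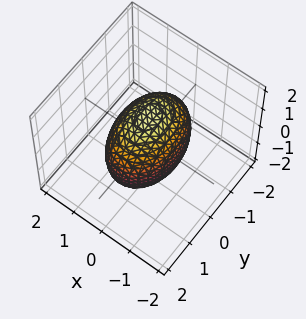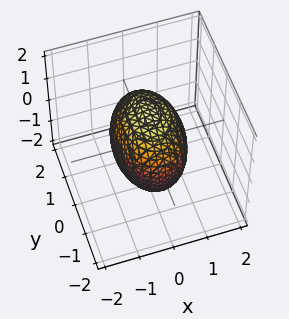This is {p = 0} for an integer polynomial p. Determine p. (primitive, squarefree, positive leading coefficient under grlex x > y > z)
2*x^2 + y^2 + z^2 - 2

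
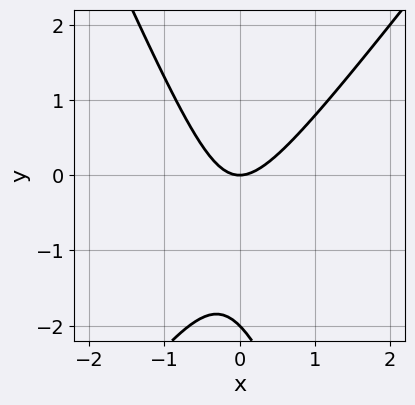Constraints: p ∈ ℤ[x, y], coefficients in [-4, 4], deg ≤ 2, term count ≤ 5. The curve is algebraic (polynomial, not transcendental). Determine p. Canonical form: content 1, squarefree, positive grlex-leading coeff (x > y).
3*x^2 - x*y - y^2 - 2*y

1. The degree is 2 — a generic line meets the curve in up to 2 points.
2. Reading off the gridlines: it crosses the x-axis at the gridline x = 0; among the integer gridlines, it crosses the y-axis at y ∈ {-2, 0}.
3. These observations pin down the coefficients.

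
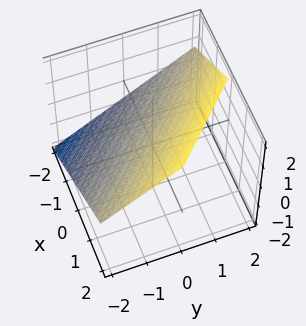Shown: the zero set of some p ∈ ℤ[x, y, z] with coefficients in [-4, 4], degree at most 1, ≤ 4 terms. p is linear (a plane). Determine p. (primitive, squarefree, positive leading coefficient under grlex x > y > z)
First, deg p = 1. Every cross-section is a straight line — this is a plane.
Next, from the axis intercepts and sections: one y-axis crossing is at y = -1; one x-axis crossing is at x = -1.
Finally, together with the visible shape, these determine p as stated.

2*x + 2*y - 3*z + 2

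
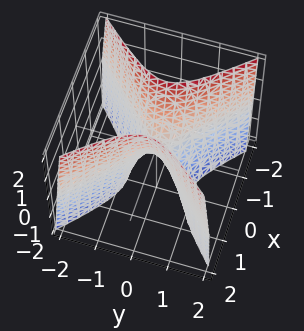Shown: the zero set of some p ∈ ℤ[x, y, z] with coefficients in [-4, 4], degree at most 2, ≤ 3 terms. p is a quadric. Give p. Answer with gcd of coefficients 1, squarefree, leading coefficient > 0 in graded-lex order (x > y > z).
Degree: a hyperbolic paraboloid; a quadric, so deg p = 2.
Symmetries: mirror symmetry x ↦ −x ⇒ only even powers of x; it's symmetric under y → −y, forcing even powers of y.
Checking where it meets the axes: it crosses the y-axis at the gridline y = 0; it crosses the z-axis at the gridline z = 0.
Assembling these constraints gives the stated polynomial.

3*x^2 - 3*y^2 - z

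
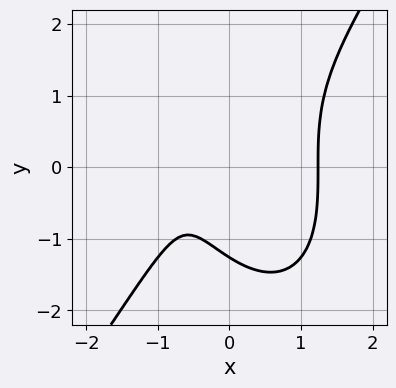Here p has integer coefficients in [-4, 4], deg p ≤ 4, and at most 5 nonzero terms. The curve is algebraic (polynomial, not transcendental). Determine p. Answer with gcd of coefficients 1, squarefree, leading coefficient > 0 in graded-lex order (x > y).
The degree is 3 — a generic line meets the curve in up to 3 points.
Putting this together gives p.

3*x^3 - y^3 - 3*x - 2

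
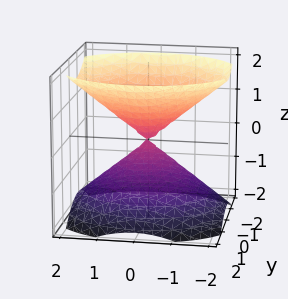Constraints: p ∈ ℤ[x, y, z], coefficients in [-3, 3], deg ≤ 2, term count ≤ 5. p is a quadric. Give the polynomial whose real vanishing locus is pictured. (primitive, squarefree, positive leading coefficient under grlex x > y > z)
1. The picture has 2 separate pieces.
2. The degree is 2 — a double cone through the origin; a quadric.
3. Symmetries: mirror symmetry x ↦ −x ⇒ only even powers of x; mirror symmetry y ↦ −y ⇒ only even powers of y; mirror symmetry z ↦ −z ⇒ only even powers of z.
4. From the axis intercepts and sections: it meets the y-axis at y = 0 (among the integer gridlines); one z-axis crossing is at z = 0.
5. The integer polynomial consistent with all of this is the stated p.

2*x^2 + 3*y^2 - 3*z^2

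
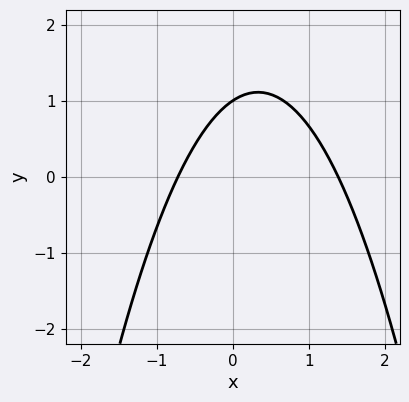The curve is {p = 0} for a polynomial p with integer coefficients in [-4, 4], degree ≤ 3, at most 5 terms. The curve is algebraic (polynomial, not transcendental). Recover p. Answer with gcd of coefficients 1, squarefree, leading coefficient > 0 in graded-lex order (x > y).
(a) The degree is 2 — a generic line meets the curve in up to 2 points.
(b) From the visible intercepts: one y-axis crossing is at y = 1.
(c) Solving for integer coefficients yields p as stated.

3*x^2 - 2*x + 3*y - 3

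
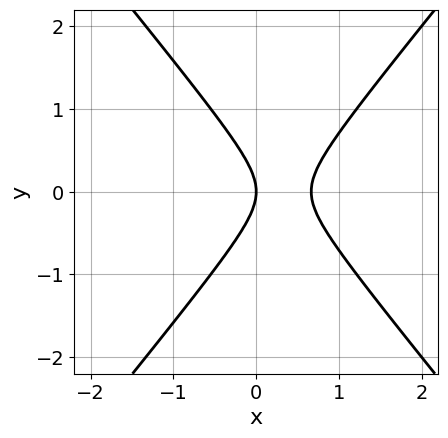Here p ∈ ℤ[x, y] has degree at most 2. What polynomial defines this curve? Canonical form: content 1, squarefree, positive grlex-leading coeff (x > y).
3*x^2 - 2*y^2 - 2*x

Degree: no degree-1 curve has this shape, so deg p = 2.
Symmetries: mirror symmetry y ↦ −y ⇒ only even powers of y.
Against the integer gridlines: one y-axis crossing is at y = 0; one x-axis crossing is at x = 0.
Assembling these constraints gives the stated polynomial.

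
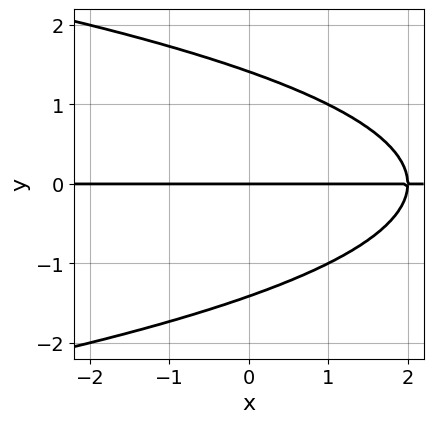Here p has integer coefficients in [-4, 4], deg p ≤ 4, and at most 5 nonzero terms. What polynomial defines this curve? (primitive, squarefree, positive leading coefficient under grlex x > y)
(a) deg p = 3. A generic line meets the curve in up to 3 points.
(b) Against the integer gridlines: it crosses the y-axis at the gridline y = 0; the visible x-axis segment lies entirely on the curve.
(c) Together with the visible shape, these determine p as stated.

y^3 + x*y - 2*y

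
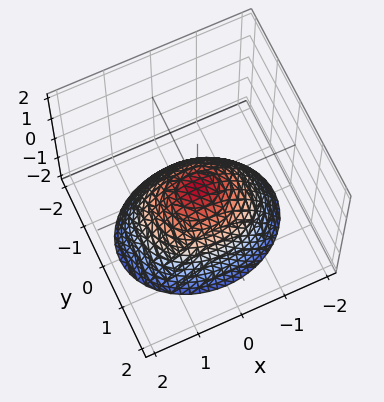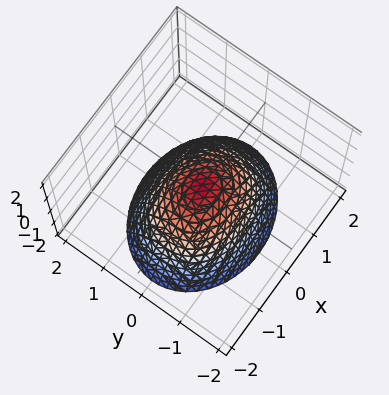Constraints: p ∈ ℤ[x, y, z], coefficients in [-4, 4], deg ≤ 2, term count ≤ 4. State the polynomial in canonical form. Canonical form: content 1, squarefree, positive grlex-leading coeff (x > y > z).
2*x^2 + 3*y^2 + 3*z

(a) deg p = 2.
(b) Symmetries: the y ↦ −y reflection is a symmetry, so y appears only in even powers; mirror symmetry x ↦ −x ⇒ only even powers of x.
(c) Reading off the gridlines: it crosses the z-axis at the gridline z = 0; it crosses the x-axis at the gridline x = 0.
(d) These observations pin down the coefficients.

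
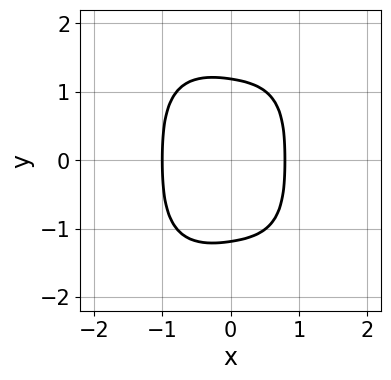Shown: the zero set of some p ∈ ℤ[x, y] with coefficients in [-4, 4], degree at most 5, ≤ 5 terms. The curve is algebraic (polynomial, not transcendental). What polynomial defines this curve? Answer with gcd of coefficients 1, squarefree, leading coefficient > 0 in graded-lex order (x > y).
(a) The degree is 4 — no degree-3 curve has this shape.
(b) Symmetries: the y ↦ −y reflection is a symmetry, so y appears only in even powers.
(c) Checking where it meets the axes: it crosses the x-axis at the gridline x = -1.
(d) Putting this together gives p.

3*x^4 + x^2*y^2 + y^4 + x - 2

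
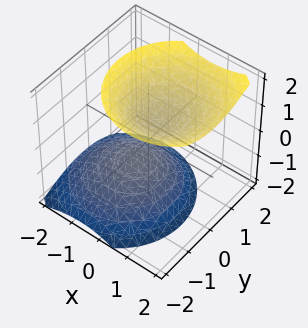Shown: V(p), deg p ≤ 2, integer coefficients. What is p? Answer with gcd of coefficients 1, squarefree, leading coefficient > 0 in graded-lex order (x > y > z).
3*x^2 - 2*x*z + 3*y^2 - y*z - 3*z^2 + 2

First, I count 2 distinct pieces. They look like related sheets of one shape, so recover p as a whole.
Then, deg p = 2. The shape is more complex than any degree-1 surface.
Next, against the integer gridlines: no y-intercept at any integer in the box; it misses every integer gridline on the x-axis.
Finally, putting this together gives p.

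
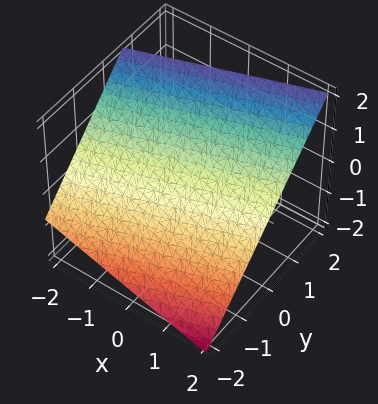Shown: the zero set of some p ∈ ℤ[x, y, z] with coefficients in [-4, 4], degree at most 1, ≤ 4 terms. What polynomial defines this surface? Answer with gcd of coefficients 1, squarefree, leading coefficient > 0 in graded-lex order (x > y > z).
(a) Degree: the surface is flat (a plane), so deg p = 1.
(b) Reading off the gridlines: one x-axis crossing is at x = 2.
(c) Putting this together gives p.

x - 3*y + 3*z - 2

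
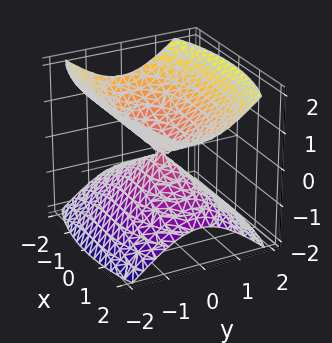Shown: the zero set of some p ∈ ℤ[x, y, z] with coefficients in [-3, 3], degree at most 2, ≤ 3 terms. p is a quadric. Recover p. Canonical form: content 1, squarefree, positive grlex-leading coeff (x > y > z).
x^2 + 3*y^2 - 3*z^2

The picture has 2 separate pieces.
Degree: a double cone through the origin; a quadric, so deg p = 2.
Symmetries: mirror symmetry x ↦ −x ⇒ only even powers of x; the z ↦ −z reflection is a symmetry, so z appears only in even powers; mirror symmetry y ↦ −y ⇒ only even powers of y.
From the axis intercepts and sections: one x-axis crossing is at x = 0; one z-axis crossing is at z = 0; it crosses the y-axis at the gridline y = 0.
Solving for integer coefficients yields p as stated.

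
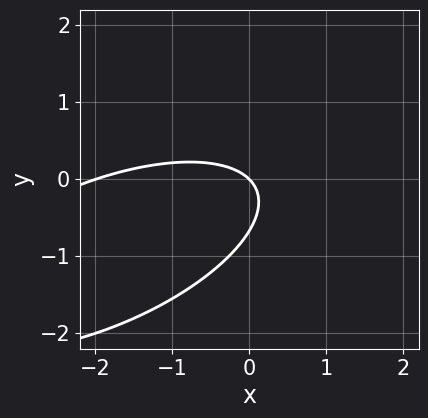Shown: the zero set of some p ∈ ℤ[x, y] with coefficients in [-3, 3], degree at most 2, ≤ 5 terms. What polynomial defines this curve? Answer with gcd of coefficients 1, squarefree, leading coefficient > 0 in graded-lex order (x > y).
x^2 - 2*x*y + 3*y^2 + 2*x + 2*y

1. deg p = 2.
2. Observable constraints: one y-axis crossing is at y = 0; among the integer gridlines, it crosses the x-axis at x ∈ {-2, 0}.
3. Together with the visible shape, these determine p as stated.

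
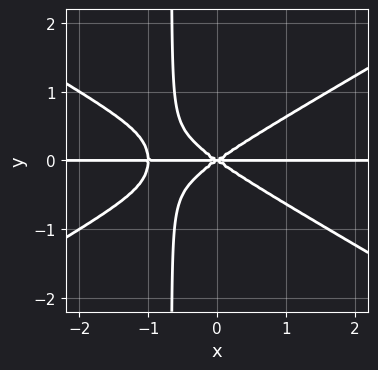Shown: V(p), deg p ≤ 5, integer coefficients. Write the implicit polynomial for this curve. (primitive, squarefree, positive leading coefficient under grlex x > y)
x^3*y - 3*x*y^3 + x^2*y - 2*y^3

First, deg p = 4.
Then, against the integer gridlines: every point of the x-axis in the box is on the curve; it meets the y-axis at y = 0 (among the integer gridlines).
Finally, assembling these constraints gives the stated polynomial.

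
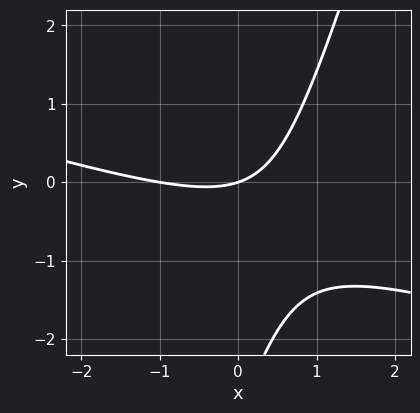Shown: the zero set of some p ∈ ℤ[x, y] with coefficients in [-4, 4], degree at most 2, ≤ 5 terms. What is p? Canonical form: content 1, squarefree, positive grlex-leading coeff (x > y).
x^2 + 3*x*y - y^2 + x - 3*y

First, degree: no degree-1 curve has this shape, so deg p = 2.
Then, from the axis intercepts and sections: one y-axis crossing is at y = 0; among the integer gridlines, it crosses the x-axis at x ∈ {-1, 0}.
Finally, putting this together gives p.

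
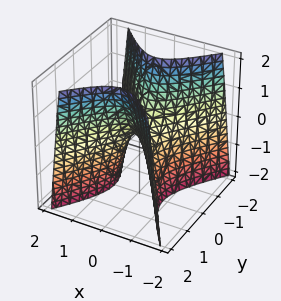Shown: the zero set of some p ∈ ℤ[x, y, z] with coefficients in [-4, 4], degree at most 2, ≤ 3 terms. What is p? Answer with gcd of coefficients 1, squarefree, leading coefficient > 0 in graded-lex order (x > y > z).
3*x^2 - 2*y^2 + z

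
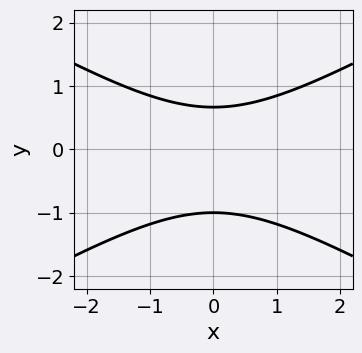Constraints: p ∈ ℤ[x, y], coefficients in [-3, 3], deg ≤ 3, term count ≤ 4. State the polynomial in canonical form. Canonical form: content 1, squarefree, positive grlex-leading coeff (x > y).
x^2 - 3*y^2 - y + 2

1. The degree is 2 — a generic line meets the curve in up to 2 points.
2. Symmetries: the x ↦ −x reflection is a symmetry, so x appears only in even powers.
3. From the axis intercepts and sections: it crosses the y-axis at the gridline y = -1; it misses every integer gridline on the x-axis.
4. The integer polynomial consistent with all of this is the stated p.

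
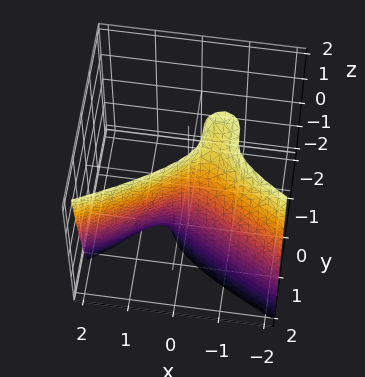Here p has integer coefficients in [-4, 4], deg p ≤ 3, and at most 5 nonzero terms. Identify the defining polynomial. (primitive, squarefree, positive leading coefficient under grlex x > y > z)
Degree: a generic line meets the surface in up to 3 points, so deg p = 3.
Checking where it meets the axes: no z-intercept at any integer in the box; the surface avoids every integer x-axis point in the box.
The integer polynomial consistent with all of this is the stated p.

3*y^3 - 3*x^2 - 2*x*z - 1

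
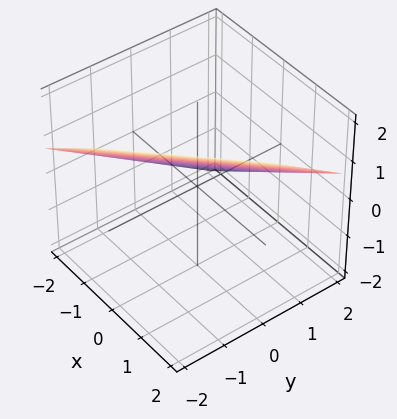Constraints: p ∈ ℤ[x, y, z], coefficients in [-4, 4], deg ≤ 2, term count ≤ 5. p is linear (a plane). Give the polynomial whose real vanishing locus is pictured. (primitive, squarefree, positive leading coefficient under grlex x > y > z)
Degree: the surface is flat (a plane), so deg p = 1.
From the axis intercepts and sections: one y-axis crossing is at y = 1; one x-axis crossing is at x = -1.
Together with the visible shape, these determine p as stated.

2*x - 2*y - 3*z + 2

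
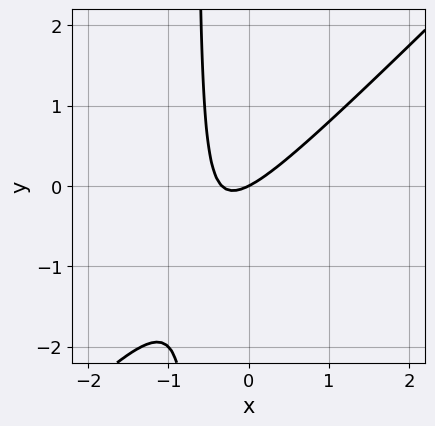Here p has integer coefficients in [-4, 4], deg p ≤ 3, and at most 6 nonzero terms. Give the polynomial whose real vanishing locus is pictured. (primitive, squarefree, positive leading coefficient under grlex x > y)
3*x^2 - 3*x*y + x - 2*y

First, degree: no degree-1 curve has this shape, so deg p = 2.
Next, checking where it meets the axes: one x-axis crossing is at x = 0; it meets the y-axis at y = 0 (among the integer gridlines).
Finally, assembling these constraints gives the stated polynomial.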